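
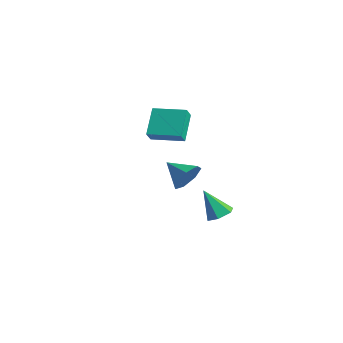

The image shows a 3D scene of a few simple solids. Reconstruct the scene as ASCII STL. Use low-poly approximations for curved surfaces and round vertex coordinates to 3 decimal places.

solid 
facet normal -0.480 0.567 0.670
outer loop
vertex -5.017 0.983 0.162
vertex -3.262 2.284 0.319
vertex -5.384 1.572 -0.599
endloop
endfacet
facet normal -0.802 -0.593 -0.072
outer loop
vertex -4.338 0.336 -2.059
vertex -5.017 0.983 0.162
vertex -5.384 1.572 -0.599
endloop
endfacet
facet normal -0.480 0.567 0.670
outer loop
vertex -5.384 1.572 -0.599
vertex -3.262 2.284 0.319
vertex -3.629 2.872 -0.442
endloop
endfacet
facet normal -0.357 0.571 -0.739
outer loop
vertex -3.629 2.872 -0.442
vertex -4.338 0.336 -2.059
vertex -5.384 1.572 -0.599
endloop
endfacet
facet normal 0.357 -0.571 0.739
outer loop
vertex -5.017 0.983 0.162
vertex -2.216 1.048 -1.141
vertex -3.262 2.284 0.319
endloop
endfacet
facet normal -0.802 -0.594 -0.072
outer loop
vertex -3.971 -0.252 -1.298
vertex -5.017 0.983 0.162
vertex -4.338 0.336 -2.059
endloop
endfacet
facet normal 0.357 -0.571 0.739
outer loop
vertex -3.971 -0.252 -1.298
vertex -2.216 1.048 -1.141
vertex -5.017 0.983 0.162
endloop
endfacet
facet normal 0.802 0.593 0.072
outer loop
vertex -3.262 2.284 0.319
vertex -2.216 1.048 -1.141
vertex -3.629 2.872 -0.442
endloop
endfacet
facet normal -0.357 0.571 -0.739
outer loop
vertex -2.583 1.637 -1.902
vertex -4.338 0.336 -2.059
vertex -3.629 2.872 -0.442
endloop
endfacet
facet normal 0.802 0.593 0.073
outer loop
vertex -3.629 2.872 -0.442
vertex -2.216 1.048 -1.141
vertex -2.583 1.637 -1.902
endloop
endfacet
facet normal 0.480 -0.567 -0.669
outer loop
vertex -2.583 1.637 -1.902
vertex -3.971 -0.252 -1.298
vertex -4.338 0.336 -2.059
endloop
endfacet
facet normal 0.480 -0.567 -0.670
outer loop
vertex -2.216 1.048 -1.141
vertex -3.971 -0.252 -1.298
vertex -2.583 1.637 -1.902
endloop
endfacet
facet normal 0.457 0.252 -0.853
outer loop
vertex 4.093 -1.052 -4.696
vertex 3.491 -0.41 -4.829
vertex 4.237 -0.234 -4.377
endloop
endfacet
facet normal 0.659 -0.371 0.654
outer loop
vertex 4.093 -1.052 -4.696
vertex 4.237 -0.234 -4.377
vertex 2.549 -0.93 -3.071
endloop
endfacet
facet normal 0.457 0.253 -0.853
outer loop
vertex 4.237 -0.234 -4.377
vertex 3.491 -0.41 -4.829
vertex 3.634 0.408 -4.51
endloop
endfacet
facet normal 0.381 0.516 0.767
outer loop
vertex 4.237 -0.234 -4.377
vertex 3.634 0.408 -4.51
vertex 2.549 -0.93 -3.071
endloop
endfacet
facet normal 0.457 0.253 -0.853
outer loop
vertex 3.634 0.408 -4.51
vertex 3.491 -0.41 -4.829
vertex 2.888 0.231 -4.962
endloop
endfacet
facet normal -0.439 0.799 0.412
outer loop
vertex 3.634 0.408 -4.51
vertex 2.888 0.231 -4.962
vertex 2.549 -0.93 -3.071
endloop
endfacet
facet normal 0.456 0.252 -0.854
outer loop
vertex 2.888 0.231 -4.962
vertex 3.491 -0.41 -4.829
vertex 2.744 -0.587 -5.28
endloop
endfacet
facet normal -0.979 0.194 -0.056
outer loop
vertex 2.888 0.231 -4.962
vertex 2.744 -0.587 -5.28
vertex 2.549 -0.93 -3.071
endloop
endfacet
facet normal 0.456 0.251 -0.854
outer loop
vertex 2.744 -0.587 -5.28
vertex 3.491 -0.41 -4.829
vertex 3.347 -1.229 -5.147
endloop
endfacet
facet normal -0.701 -0.693 -0.169
outer loop
vertex 2.744 -0.587 -5.28
vertex 3.347 -1.229 -5.147
vertex 2.549 -0.93 -3.071
endloop
endfacet
facet normal 0.456 0.251 -0.854
outer loop
vertex 3.347 -1.229 -5.147
vertex 3.491 -0.41 -4.829
vertex 4.093 -1.052 -4.696
endloop
endfacet
facet normal 0.119 -0.975 0.186
outer loop
vertex 3.347 -1.229 -5.147
vertex 4.093 -1.052 -4.696
vertex 2.549 -0.93 -3.071
endloop
endfacet
facet normal 0.875 0.234 -0.424
outer loop
vertex 4.531 -3.688 0.174
vertex 4.009 -3.172 -0.618
vertex 4.361 -2.779 0.325
endloop
endfacet
facet normal -0.048 -0.172 0.984
outer loop
vertex 4.531 -3.688 0.174
vertex 4.361 -2.779 0.325
vertex 2.531 -3.568 0.098
endloop
endfacet
facet normal 0.874 0.235 -0.424
outer loop
vertex 4.361 -2.779 0.325
vertex 4.009 -3.172 -0.618
vertex 3.925 -2.166 -0.234
endloop
endfacet
facet normal -0.318 0.506 0.802
outer loop
vertex 4.361 -2.779 0.325
vertex 3.925 -2.166 -0.234
vertex 2.531 -3.568 0.098
endloop
endfacet
facet normal 0.875 0.235 -0.424
outer loop
vertex 3.925 -2.166 -0.234
vertex 4.009 -3.172 -0.618
vertex 3.553 -2.31 -1.082
endloop
endfacet
facet normal -0.677 0.715 0.176
outer loop
vertex 3.925 -2.166 -0.234
vertex 3.553 -2.31 -1.082
vertex 2.531 -3.568 0.098
endloop
endfacet
facet normal 0.875 0.235 -0.424
outer loop
vertex 3.553 -2.31 -1.082
vertex 4.009 -3.172 -0.618
vertex 3.524 -3.103 -1.581
endloop
endfacet
facet normal -0.856 0.298 -0.424
outer loop
vertex 3.553 -2.31 -1.082
vertex 3.524 -3.103 -1.581
vertex 2.531 -3.568 0.098
endloop
endfacet
facet normal 0.875 0.235 -0.424
outer loop
vertex 3.524 -3.103 -1.581
vertex 4.009 -3.172 -0.618
vertex 3.861 -3.948 -1.354
endloop
endfacet
facet normal -0.718 -0.433 -0.545
outer loop
vertex 3.524 -3.103 -1.581
vertex 3.861 -3.948 -1.354
vertex 2.531 -3.568 0.098
endloop
endfacet
facet normal 0.875 0.235 -0.424
outer loop
vertex 3.861 -3.948 -1.354
vertex 4.009 -3.172 -0.618
vertex 4.309 -4.208 -0.573
endloop
endfacet
facet normal -0.369 -0.924 -0.096
outer loop
vertex 3.861 -3.948 -1.354
vertex 4.309 -4.208 -0.573
vertex 2.531 -3.568 0.098
endloop
endfacet
facet normal 0.875 0.235 -0.424
outer loop
vertex 4.309 -4.208 -0.573
vertex 4.009 -3.172 -0.618
vertex 4.531 -3.688 0.174
endloop
endfacet
facet normal -0.071 -0.809 0.584
outer loop
vertex 4.309 -4.208 -0.573
vertex 4.531 -3.688 0.174
vertex 2.531 -3.568 0.098
endloop
endfacet

endsolid


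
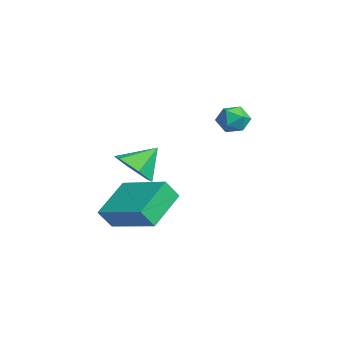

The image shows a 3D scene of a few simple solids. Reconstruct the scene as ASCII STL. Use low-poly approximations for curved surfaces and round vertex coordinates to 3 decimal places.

solid 
facet normal 0.168 -0.712 -0.682
outer loop
vertex 1.305 -2.289 1.818
vertex 0.934 -1.724 1.137
vertex 1.874 -1.689 1.332
endloop
endfacet
facet normal 0.584 0.099 0.806
outer loop
vertex 1.305 -2.289 1.818
vertex 1.874 -1.689 1.332
vertex 0.706 -0.756 2.063
endloop
endfacet
facet normal 0.168 -0.712 -0.681
outer loop
vertex 1.874 -1.689 1.332
vertex 0.934 -1.724 1.137
vertex 1.504 -1.124 0.65
endloop
endfacet
facet normal 0.686 0.698 0.206
outer loop
vertex 1.874 -1.689 1.332
vertex 1.504 -1.124 0.65
vertex 0.706 -0.756 2.063
endloop
endfacet
facet normal 0.168 -0.712 -0.681
outer loop
vertex 1.504 -1.124 0.65
vertex 0.934 -1.724 1.137
vertex 0.564 -1.159 0.455
endloop
endfacet
facet normal 0.015 0.970 -0.244
outer loop
vertex 1.504 -1.124 0.65
vertex 0.564 -1.159 0.455
vertex 0.706 -0.756 2.063
endloop
endfacet
facet normal 0.169 -0.712 -0.681
outer loop
vertex 0.564 -1.159 0.455
vertex 0.934 -1.724 1.137
vertex -0.005 -1.759 0.941
endloop
endfacet
facet normal -0.759 0.644 -0.094
outer loop
vertex 0.564 -1.159 0.455
vertex -0.005 -1.759 0.941
vertex 0.706 -0.756 2.063
endloop
endfacet
facet normal 0.169 -0.711 -0.682
outer loop
vertex -0.005 -1.759 0.941
vertex 0.934 -1.724 1.137
vertex 0.365 -2.325 1.623
endloop
endfacet
facet normal -0.862 0.046 0.505
outer loop
vertex -0.005 -1.759 0.941
vertex 0.365 -2.325 1.623
vertex 0.706 -0.756 2.063
endloop
endfacet
facet normal 0.169 -0.711 -0.682
outer loop
vertex 0.365 -2.325 1.623
vertex 0.934 -1.724 1.137
vertex 1.305 -2.289 1.818
endloop
endfacet
facet normal -0.190 -0.227 0.955
outer loop
vertex 0.365 -2.325 1.623
vertex 1.305 -2.289 1.818
vertex 0.706 -0.756 2.063
endloop
endfacet
facet normal -0.676 0.248 0.694
outer loop
vertex 0.952 2.258 3.666
vertex 1.055 1.64 3.987
vertex 1.444 2.199 4.166
endloop
endfacet
facet normal -0.347 0.829 0.439
outer loop
vertex 0.952 2.258 3.666
vertex 1.444 2.199 4.166
vertex 1.579 2.566 3.58
endloop
endfacet
facet normal -0.454 0.850 -0.265
outer loop
vertex 0.952 2.258 3.666
vertex 1.579 2.566 3.58
vertex 1.273 2.234 3.04
endloop
endfacet
facet normal -0.849 0.284 -0.446
outer loop
vertex 0.952 2.258 3.666
vertex 1.273 2.234 3.04
vertex 0.949 1.661 3.291
endloop
endfacet
facet normal -0.985 -0.088 0.147
outer loop
vertex 0.952 2.258 3.666
vertex 0.949 1.661 3.291
vertex 1.055 1.64 3.987
endloop
endfacet
facet normal 0.352 0.755 0.554
outer loop
vertex 1.579 2.566 3.58
vertex 1.444 2.199 4.166
vertex 2.071 2.139 3.849
endloop
endfacet
facet normal -0.178 -0.186 0.966
outer loop
vertex 1.444 2.199 4.166
vertex 1.055 1.64 3.987
vertex 1.747 1.566 4.1
endloop
endfacet
facet normal -0.678 -0.730 0.081
outer loop
vertex 1.055 1.64 3.987
vertex 0.949 1.661 3.291
vertex 1.441 1.234 3.56
endloop
endfacet
facet normal -0.457 -0.127 -0.880
outer loop
vertex 0.949 1.661 3.291
vertex 1.273 2.234 3.04
vertex 1.576 1.601 2.974
endloop
endfacet
facet normal 0.180 0.789 -0.587
outer loop
vertex 1.273 2.234 3.04
vertex 1.579 2.566 3.58
vertex 1.965 2.16 3.153
endloop
endfacet
facet normal 0.849 -0.284 0.446
outer loop
vertex 2.068 1.542 3.474
vertex 2.071 2.139 3.849
vertex 1.747 1.566 4.1
endloop
endfacet
facet normal 0.454 -0.850 0.265
outer loop
vertex 2.068 1.542 3.474
vertex 1.747 1.566 4.1
vertex 1.441 1.234 3.56
endloop
endfacet
facet normal 0.347 -0.829 -0.439
outer loop
vertex 2.068 1.542 3.474
vertex 1.441 1.234 3.56
vertex 1.576 1.601 2.974
endloop
endfacet
facet normal 0.676 -0.248 -0.694
outer loop
vertex 2.068 1.542 3.474
vertex 1.576 1.601 2.974
vertex 1.965 2.16 3.153
endloop
endfacet
facet normal 0.985 0.088 -0.147
outer loop
vertex 2.068 1.542 3.474
vertex 1.965 2.16 3.153
vertex 2.071 2.139 3.849
endloop
endfacet
facet normal 0.457 0.127 0.880
outer loop
vertex 1.747 1.566 4.1
vertex 2.071 2.139 3.849
vertex 1.444 2.199 4.166
endloop
endfacet
facet normal -0.180 -0.789 0.587
outer loop
vertex 1.441 1.234 3.56
vertex 1.747 1.566 4.1
vertex 1.055 1.64 3.987
endloop
endfacet
facet normal -0.352 -0.755 -0.554
outer loop
vertex 1.576 1.601 2.974
vertex 1.441 1.234 3.56
vertex 0.949 1.661 3.291
endloop
endfacet
facet normal 0.178 0.186 -0.966
outer loop
vertex 1.965 2.16 3.153
vertex 1.576 1.601 2.974
vertex 1.273 2.234 3.04
endloop
endfacet
facet normal 0.678 0.730 -0.081
outer loop
vertex 2.071 2.139 3.849
vertex 1.965 2.16 3.153
vertex 1.579 2.566 3.58
endloop
endfacet
facet normal -0.616 0.603 0.508
outer loop
vertex 2.237 -2.343 0.944
vertex 3.9 -1.121 1.511
vertex 2.115 -1.819 0.174
endloop
endfacet
facet normal -0.777 -0.571 -0.265
outer loop
vertex 3.26 -2.939 -0.771
vertex 2.237 -2.343 0.944
vertex 2.115 -1.819 0.174
endloop
endfacet
facet normal -0.616 0.602 0.508
outer loop
vertex 2.115 -1.819 0.174
vertex 3.9 -1.121 1.511
vertex 3.777 -0.597 0.741
endloop
endfacet
facet normal -0.131 0.558 -0.820
outer loop
vertex 3.777 -0.597 0.741
vertex 3.26 -2.939 -0.771
vertex 2.115 -1.819 0.174
endloop
endfacet
facet normal 0.131 -0.558 0.820
outer loop
vertex 2.237 -2.343 0.944
vertex 5.045 -2.241 0.566
vertex 3.9 -1.121 1.511
endloop
endfacet
facet normal -0.777 -0.571 -0.265
outer loop
vertex 3.383 -3.463 -0.001
vertex 2.237 -2.343 0.944
vertex 3.26 -2.939 -0.771
endloop
endfacet
facet normal 0.131 -0.558 0.820
outer loop
vertex 3.383 -3.463 -0.001
vertex 5.045 -2.241 0.566
vertex 2.237 -2.343 0.944
endloop
endfacet
facet normal 0.777 0.571 0.265
outer loop
vertex 3.9 -1.121 1.511
vertex 5.045 -2.241 0.566
vertex 3.777 -0.597 0.741
endloop
endfacet
facet normal -0.131 0.558 -0.820
outer loop
vertex 4.923 -1.717 -0.204
vertex 3.26 -2.939 -0.771
vertex 3.777 -0.597 0.741
endloop
endfacet
facet normal 0.777 0.571 0.265
outer loop
vertex 3.777 -0.597 0.741
vertex 5.045 -2.241 0.566
vertex 4.923 -1.717 -0.204
endloop
endfacet
facet normal 0.616 -0.602 -0.508
outer loop
vertex 4.923 -1.717 -0.204
vertex 3.383 -3.463 -0.001
vertex 3.26 -2.939 -0.771
endloop
endfacet
facet normal 0.616 -0.602 -0.508
outer loop
vertex 5.045 -2.241 0.566
vertex 3.383 -3.463 -0.001
vertex 4.923 -1.717 -0.204
endloop
endfacet

endsolid


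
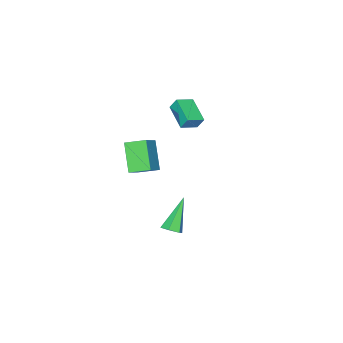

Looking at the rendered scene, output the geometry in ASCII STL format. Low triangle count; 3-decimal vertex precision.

solid 
facet normal -0.515 0.805 0.293
outer loop
vertex -0.76 -2.059 0.869
vertex 0.396 -1.646 1.766
vertex -0.005 -1.052 -0.568
endloop
endfacet
facet normal -0.760 -0.272 -0.590
outer loop
vertex 0.624 -2.034 -0.926
vertex -0.76 -2.059 0.869
vertex -0.005 -1.052 -0.568
endloop
endfacet
facet normal -0.516 0.805 0.293
outer loop
vertex -0.005 -1.052 -0.568
vertex 0.396 -1.646 1.766
vertex 1.15 -0.639 0.329
endloop
endfacet
facet normal 0.395 0.527 -0.752
outer loop
vertex 1.15 -0.639 0.329
vertex 0.624 -2.034 -0.926
vertex -0.005 -1.052 -0.568
endloop
endfacet
facet normal -0.395 -0.527 0.752
outer loop
vertex -0.76 -2.059 0.869
vertex 1.025 -2.628 1.408
vertex 0.396 -1.646 1.766
endloop
endfacet
facet normal -0.760 -0.273 -0.590
outer loop
vertex -0.13 -3.041 0.511
vertex -0.76 -2.059 0.869
vertex 0.624 -2.034 -0.926
endloop
endfacet
facet normal -0.395 -0.528 0.752
outer loop
vertex -0.13 -3.041 0.511
vertex 1.025 -2.628 1.408
vertex -0.76 -2.059 0.869
endloop
endfacet
facet normal 0.760 0.272 0.590
outer loop
vertex 0.396 -1.646 1.766
vertex 1.025 -2.628 1.408
vertex 1.15 -0.639 0.329
endloop
endfacet
facet normal 0.395 0.528 -0.752
outer loop
vertex 1.78 -1.621 -0.029
vertex 0.624 -2.034 -0.926
vertex 1.15 -0.639 0.329
endloop
endfacet
facet normal 0.760 0.272 0.590
outer loop
vertex 1.15 -0.639 0.329
vertex 1.025 -2.628 1.408
vertex 1.78 -1.621 -0.029
endloop
endfacet
facet normal 0.515 -0.805 -0.294
outer loop
vertex 1.78 -1.621 -0.029
vertex -0.13 -3.041 0.511
vertex 0.624 -2.034 -0.926
endloop
endfacet
facet normal 0.516 -0.805 -0.293
outer loop
vertex 1.025 -2.628 1.408
vertex -0.13 -3.041 0.511
vertex 1.78 -1.621 -0.029
endloop
endfacet
facet normal 0.641 0.171 -0.749
outer loop
vertex 4.988 3.565 0.484
vertex 4.617 3.947 0.254
vertex 5.016 4.124 0.636
endloop
endfacet
facet normal 0.591 -0.239 0.770
outer loop
vertex 4.988 3.565 0.484
vertex 5.016 4.124 0.636
vertex 3.303 3.593 1.786
endloop
endfacet
facet normal 0.641 0.171 -0.749
outer loop
vertex 5.016 4.124 0.636
vertex 4.617 3.947 0.254
vertex 4.645 4.506 0.406
endloop
endfacet
facet normal 0.259 0.670 0.695
outer loop
vertex 5.016 4.124 0.636
vertex 4.645 4.506 0.406
vertex 3.303 3.593 1.786
endloop
endfacet
facet normal 0.641 0.171 -0.749
outer loop
vertex 4.645 4.506 0.406
vertex 4.617 3.947 0.254
vertex 4.246 4.329 0.024
endloop
endfacet
facet normal -0.484 0.869 0.104
outer loop
vertex 4.645 4.506 0.406
vertex 4.246 4.329 0.024
vertex 3.303 3.593 1.786
endloop
endfacet
facet normal 0.642 0.173 -0.747
outer loop
vertex 4.246 4.329 0.024
vertex 4.617 3.947 0.254
vertex 4.219 3.77 -0.129
endloop
endfacet
facet normal -0.897 0.157 -0.414
outer loop
vertex 4.246 4.329 0.024
vertex 4.219 3.77 -0.129
vertex 3.303 3.593 1.786
endloop
endfacet
facet normal 0.642 0.173 -0.747
outer loop
vertex 4.219 3.77 -0.129
vertex 4.617 3.947 0.254
vertex 4.59 3.388 0.101
endloop
endfacet
facet normal -0.564 -0.753 -0.339
outer loop
vertex 4.219 3.77 -0.129
vertex 4.59 3.388 0.101
vertex 3.303 3.593 1.786
endloop
endfacet
facet normal 0.642 0.173 -0.747
outer loop
vertex 4.59 3.388 0.101
vertex 4.617 3.947 0.254
vertex 4.988 3.565 0.484
endloop
endfacet
facet normal 0.180 -0.951 0.253
outer loop
vertex 4.59 3.388 0.101
vertex 4.988 3.565 0.484
vertex 3.303 3.593 1.786
endloop
endfacet
facet normal -0.901 0.291 -0.321
outer loop
vertex -3.624 -1.937 2.664
vertex -2.96 -0.554 2.056
vertex -3.493 -2.311 1.958
endloop
endfacet
facet normal -0.402 -0.838 0.369
outer loop
vertex -2.52 -2.626 2.304
vertex -3.624 -1.937 2.664
vertex -3.493 -2.311 1.958
endloop
endfacet
facet normal -0.901 0.291 -0.321
outer loop
vertex -3.493 -2.311 1.958
vertex -2.96 -0.554 2.056
vertex -2.829 -0.928 1.349
endloop
endfacet
facet normal 0.161 -0.461 -0.872
outer loop
vertex -2.829 -0.928 1.349
vertex -2.52 -2.626 2.304
vertex -3.493 -2.311 1.958
endloop
endfacet
facet normal -0.161 0.461 0.873
outer loop
vertex -3.624 -1.937 2.664
vertex -1.987 -0.869 2.402
vertex -2.96 -0.554 2.056
endloop
endfacet
facet normal -0.403 -0.838 0.369
outer loop
vertex -2.651 -2.252 3.011
vertex -3.624 -1.937 2.664
vertex -2.52 -2.626 2.304
endloop
endfacet
facet normal -0.162 0.462 0.872
outer loop
vertex -2.651 -2.252 3.011
vertex -1.987 -0.869 2.402
vertex -3.624 -1.937 2.664
endloop
endfacet
facet normal 0.402 0.838 -0.369
outer loop
vertex -2.96 -0.554 2.056
vertex -1.987 -0.869 2.402
vertex -2.829 -0.928 1.349
endloop
endfacet
facet normal 0.162 -0.461 -0.872
outer loop
vertex -1.856 -1.243 1.696
vertex -2.52 -2.626 2.304
vertex -2.829 -0.928 1.349
endloop
endfacet
facet normal 0.403 0.838 -0.369
outer loop
vertex -2.829 -0.928 1.349
vertex -1.987 -0.869 2.402
vertex -1.856 -1.243 1.696
endloop
endfacet
facet normal 0.901 -0.291 0.321
outer loop
vertex -1.856 -1.243 1.696
vertex -2.651 -2.252 3.011
vertex -2.52 -2.626 2.304
endloop
endfacet
facet normal 0.901 -0.291 0.321
outer loop
vertex -1.987 -0.869 2.402
vertex -2.651 -2.252 3.011
vertex -1.856 -1.243 1.696
endloop
endfacet

endsolid


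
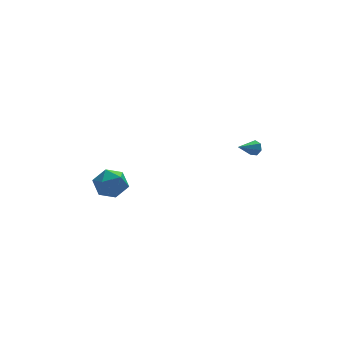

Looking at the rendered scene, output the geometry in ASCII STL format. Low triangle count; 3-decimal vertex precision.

solid 
facet normal -0.717 0.054 0.695
outer loop
vertex -4.368 0.393 -2.401
vertex -4.069 -0.563 -2.018
vertex -3.625 0.332 -1.63
endloop
endfacet
facet normal -0.482 0.705 0.520
outer loop
vertex -4.368 0.393 -2.401
vertex -3.625 0.332 -1.63
vertex -3.499 1.019 -2.444
endloop
endfacet
facet normal -0.581 0.794 -0.181
outer loop
vertex -4.368 0.393 -2.401
vertex -3.499 1.019 -2.444
vertex -3.865 0.548 -3.335
endloop
endfacet
facet normal -0.876 0.198 -0.439
outer loop
vertex -4.368 0.393 -2.401
vertex -3.865 0.548 -3.335
vertex -4.218 -0.43 -3.072
endloop
endfacet
facet normal -0.960 -0.259 0.103
outer loop
vertex -4.368 0.393 -2.401
vertex -4.218 -0.43 -3.072
vertex -4.069 -0.563 -2.018
endloop
endfacet
facet normal 0.219 0.729 0.649
outer loop
vertex -3.499 1.019 -2.444
vertex -3.625 0.332 -1.63
vertex -2.662 0.45 -2.088
endloop
endfacet
facet normal -0.160 -0.325 0.932
outer loop
vertex -3.625 0.332 -1.63
vertex -4.069 -0.563 -2.018
vertex -3.015 -0.528 -1.825
endloop
endfacet
facet normal -0.554 -0.832 -0.027
outer loop
vertex -4.069 -0.563 -2.018
vertex -4.218 -0.43 -3.072
vertex -3.381 -0.999 -2.716
endloop
endfacet
facet normal -0.418 -0.092 -0.904
outer loop
vertex -4.218 -0.43 -3.072
vertex -3.865 0.548 -3.335
vertex -3.255 -0.312 -3.53
endloop
endfacet
facet normal 0.060 0.872 -0.486
outer loop
vertex -3.865 0.548 -3.335
vertex -3.499 1.019 -2.444
vertex -2.811 0.583 -3.142
endloop
endfacet
facet normal 0.876 -0.198 0.439
outer loop
vertex -2.512 -0.373 -2.759
vertex -2.662 0.45 -2.088
vertex -3.015 -0.528 -1.825
endloop
endfacet
facet normal 0.581 -0.794 0.181
outer loop
vertex -2.512 -0.373 -2.759
vertex -3.015 -0.528 -1.825
vertex -3.381 -0.999 -2.716
endloop
endfacet
facet normal 0.482 -0.705 -0.520
outer loop
vertex -2.512 -0.373 -2.759
vertex -3.381 -0.999 -2.716
vertex -3.255 -0.312 -3.53
endloop
endfacet
facet normal 0.717 -0.054 -0.695
outer loop
vertex -2.512 -0.373 -2.759
vertex -3.255 -0.312 -3.53
vertex -2.811 0.583 -3.142
endloop
endfacet
facet normal 0.960 0.259 -0.103
outer loop
vertex -2.512 -0.373 -2.759
vertex -2.811 0.583 -3.142
vertex -2.662 0.45 -2.088
endloop
endfacet
facet normal 0.418 0.092 0.904
outer loop
vertex -3.015 -0.528 -1.825
vertex -2.662 0.45 -2.088
vertex -3.625 0.332 -1.63
endloop
endfacet
facet normal -0.060 -0.872 0.486
outer loop
vertex -3.381 -0.999 -2.716
vertex -3.015 -0.528 -1.825
vertex -4.069 -0.563 -2.018
endloop
endfacet
facet normal -0.219 -0.729 -0.649
outer loop
vertex -3.255 -0.312 -3.53
vertex -3.381 -0.999 -2.716
vertex -4.218 -0.43 -3.072
endloop
endfacet
facet normal 0.160 0.325 -0.932
outer loop
vertex -2.811 0.583 -3.142
vertex -3.255 -0.312 -3.53
vertex -3.865 0.548 -3.335
endloop
endfacet
facet normal 0.554 0.832 0.027
outer loop
vertex -2.662 0.45 -2.088
vertex -2.811 0.583 -3.142
vertex -3.499 1.019 -2.444
endloop
endfacet
facet normal 0.819 0.393 -0.419
outer loop
vertex 4.784 -0.903 -0.265
vertex 4.491 -0.72 -0.666
vertex 4.61 -0.481 -0.209
endloop
endfacet
facet normal 0.138 -0.074 0.988
outer loop
vertex 4.784 -0.903 -0.265
vertex 4.61 -0.481 -0.209
vertex 3.369 -1.26 -0.094
endloop
endfacet
facet normal 0.818 0.394 -0.419
outer loop
vertex 4.61 -0.481 -0.209
vertex 4.491 -0.72 -0.666
vertex 4.346 -0.239 -0.497
endloop
endfacet
facet normal -0.295 0.581 0.758
outer loop
vertex 4.61 -0.481 -0.209
vertex 4.346 -0.239 -0.497
vertex 3.369 -1.26 -0.094
endloop
endfacet
facet normal 0.818 0.394 -0.419
outer loop
vertex 4.346 -0.239 -0.497
vertex 4.491 -0.72 -0.666
vertex 4.191 -0.359 -0.913
endloop
endfacet
facet normal -0.709 0.703 0.061
outer loop
vertex 4.346 -0.239 -0.497
vertex 4.191 -0.359 -0.913
vertex 3.369 -1.26 -0.094
endloop
endfacet
facet normal 0.819 0.394 -0.418
outer loop
vertex 4.191 -0.359 -0.913
vertex 4.491 -0.72 -0.666
vertex 4.262 -0.751 -1.144
endloop
endfacet
facet normal -0.792 0.197 -0.578
outer loop
vertex 4.191 -0.359 -0.913
vertex 4.262 -0.751 -1.144
vertex 3.369 -1.26 -0.094
endloop
endfacet
facet normal 0.819 0.393 -0.418
outer loop
vertex 4.262 -0.751 -1.144
vertex 4.491 -0.72 -0.666
vertex 4.505 -1.12 -1.015
endloop
endfacet
facet normal -0.482 -0.554 -0.679
outer loop
vertex 4.262 -0.751 -1.144
vertex 4.505 -1.12 -1.015
vertex 3.369 -1.26 -0.094
endloop
endfacet
facet normal 0.819 0.394 -0.418
outer loop
vertex 4.505 -1.12 -1.015
vertex 4.491 -0.72 -0.666
vertex 4.737 -1.187 -0.624
endloop
endfacet
facet normal -0.010 -0.987 -0.163
outer loop
vertex 4.505 -1.12 -1.015
vertex 4.737 -1.187 -0.624
vertex 3.369 -1.26 -0.094
endloop
endfacet
facet normal 0.819 0.394 -0.418
outer loop
vertex 4.737 -1.187 -0.624
vertex 4.491 -0.72 -0.666
vertex 4.784 -0.903 -0.265
endloop
endfacet
facet normal 0.265 -0.773 0.577
outer loop
vertex 4.737 -1.187 -0.624
vertex 4.784 -0.903 -0.265
vertex 3.369 -1.26 -0.094
endloop
endfacet

endsolid


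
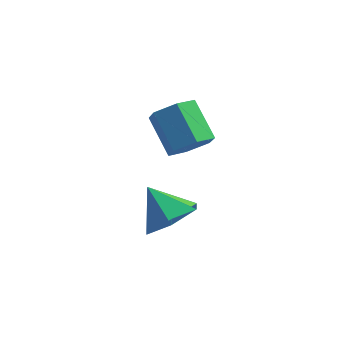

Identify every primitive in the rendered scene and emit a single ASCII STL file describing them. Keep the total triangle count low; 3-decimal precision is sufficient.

solid 
facet normal 0.586 -0.505 -0.634
outer loop
vertex -0.65 -2.425 3.975
vertex -0.939 -2.031 3.394
vertex -0.324 -1.774 3.758
endloop
endfacet
facet normal 0.688 -0.105 0.718
outer loop
vertex -0.65 -2.425 3.975
vertex -0.324 -1.774 3.758
vertex -1.511 -1.684 4.908
endloop
endfacet
facet normal 0.688 -0.105 0.718
outer loop
vertex -1.511 -1.684 4.908
vertex -0.324 -1.774 3.758
vertex -1.185 -1.033 4.691
endloop
endfacet
facet normal -0.586 0.505 0.634
outer loop
vertex -1.511 -1.684 4.908
vertex -1.185 -1.033 4.691
vertex -1.801 -1.289 4.326
endloop
endfacet
facet normal 0.586 -0.504 -0.634
outer loop
vertex -0.324 -1.774 3.758
vertex -0.939 -2.031 3.394
vertex -0.613 -1.379 3.177
endloop
endfacet
facet normal 0.716 0.689 0.113
outer loop
vertex -0.324 -1.774 3.758
vertex -0.613 -1.379 3.177
vertex -1.185 -1.033 4.691
endloop
endfacet
facet normal 0.715 0.690 0.112
outer loop
vertex -1.185 -1.033 4.691
vertex -0.613 -1.379 3.177
vertex -1.475 -0.638 4.109
endloop
endfacet
facet normal -0.586 0.505 0.634
outer loop
vertex -1.185 -1.033 4.691
vertex -1.475 -0.638 4.109
vertex -1.801 -1.289 4.326
endloop
endfacet
facet normal 0.586 -0.504 -0.634
outer loop
vertex -0.613 -1.379 3.177
vertex -0.939 -2.031 3.394
vertex -1.229 -1.636 2.812
endloop
endfacet
facet normal 0.028 0.795 -0.606
outer loop
vertex -0.613 -1.379 3.177
vertex -1.229 -1.636 2.812
vertex -1.475 -0.638 4.109
endloop
endfacet
facet normal 0.027 0.795 -0.606
outer loop
vertex -1.475 -0.638 4.109
vertex -1.229 -1.636 2.812
vertex -2.09 -0.895 3.745
endloop
endfacet
facet normal -0.586 0.505 0.634
outer loop
vertex -1.475 -0.638 4.109
vertex -2.09 -0.895 3.745
vertex -1.801 -1.289 4.326
endloop
endfacet
facet normal 0.586 -0.505 -0.634
outer loop
vertex -1.229 -1.636 2.812
vertex -0.939 -2.031 3.394
vertex -1.555 -2.287 3.029
endloop
endfacet
facet normal -0.688 0.105 -0.718
outer loop
vertex -1.229 -1.636 2.812
vertex -1.555 -2.287 3.029
vertex -2.09 -0.895 3.745
endloop
endfacet
facet normal -0.688 0.105 -0.718
outer loop
vertex -2.09 -0.895 3.745
vertex -1.555 -2.287 3.029
vertex -2.416 -1.546 3.962
endloop
endfacet
facet normal -0.586 0.505 0.634
outer loop
vertex -2.09 -0.895 3.745
vertex -2.416 -1.546 3.962
vertex -1.801 -1.289 4.326
endloop
endfacet
facet normal 0.586 -0.505 -0.634
outer loop
vertex -1.555 -2.287 3.029
vertex -0.939 -2.031 3.394
vertex -1.265 -2.682 3.611
endloop
endfacet
facet normal -0.715 -0.690 -0.112
outer loop
vertex -1.555 -2.287 3.029
vertex -1.265 -2.682 3.611
vertex -2.416 -1.546 3.962
endloop
endfacet
facet normal -0.715 -0.690 -0.113
outer loop
vertex -2.416 -1.546 3.962
vertex -1.265 -2.682 3.611
vertex -2.127 -1.941 4.543
endloop
endfacet
facet normal -0.586 0.504 0.634
outer loop
vertex -2.416 -1.546 3.962
vertex -2.127 -1.941 4.543
vertex -1.801 -1.289 4.326
endloop
endfacet
facet normal 0.586 -0.505 -0.634
outer loop
vertex -1.265 -2.682 3.611
vertex -0.939 -2.031 3.394
vertex -0.65 -2.425 3.975
endloop
endfacet
facet normal -0.027 -0.795 0.607
outer loop
vertex -1.265 -2.682 3.611
vertex -0.65 -2.425 3.975
vertex -2.127 -1.941 4.543
endloop
endfacet
facet normal -0.027 -0.795 0.606
outer loop
vertex -2.127 -1.941 4.543
vertex -0.65 -2.425 3.975
vertex -1.511 -1.684 4.908
endloop
endfacet
facet normal -0.586 0.504 0.634
outer loop
vertex -2.127 -1.941 4.543
vertex -1.511 -1.684 4.908
vertex -1.801 -1.289 4.326
endloop
endfacet
facet normal 0.632 -0.208 -0.747
outer loop
vertex -0.517 -2.824 1.32
vertex -1.267 -2.839 0.69
vertex -0.788 -2.001 0.862
endloop
endfacet
facet normal 0.273 0.535 0.799
outer loop
vertex -0.517 -2.824 1.32
vertex -0.788 -2.001 0.862
vertex -2.113 -2.561 1.69
endloop
endfacet
facet normal 0.632 -0.208 -0.746
outer loop
vertex -0.788 -2.001 0.862
vertex -1.267 -2.839 0.69
vertex -1.538 -2.016 0.231
endloop
endfacet
facet normal -0.235 0.937 0.257
outer loop
vertex -0.788 -2.001 0.862
vertex -1.538 -2.016 0.231
vertex -2.113 -2.561 1.69
endloop
endfacet
facet normal 0.632 -0.208 -0.746
outer loop
vertex -1.538 -2.016 0.231
vertex -1.267 -2.839 0.69
vertex -2.017 -2.854 0.059
endloop
endfacet
facet normal -0.847 0.513 -0.142
outer loop
vertex -1.538 -2.016 0.231
vertex -2.017 -2.854 0.059
vertex -2.113 -2.561 1.69
endloop
endfacet
facet normal 0.632 -0.207 -0.747
outer loop
vertex -2.017 -2.854 0.059
vertex -1.267 -2.839 0.69
vertex -1.745 -3.677 0.517
endloop
endfacet
facet normal -0.950 -0.314 0.000
outer loop
vertex -2.017 -2.854 0.059
vertex -1.745 -3.677 0.517
vertex -2.113 -2.561 1.69
endloop
endfacet
facet normal 0.632 -0.207 -0.747
outer loop
vertex -1.745 -3.677 0.517
vertex -1.267 -2.839 0.69
vertex -0.995 -3.662 1.148
endloop
endfacet
facet normal -0.442 -0.715 0.542
outer loop
vertex -1.745 -3.677 0.517
vertex -0.995 -3.662 1.148
vertex -2.113 -2.561 1.69
endloop
endfacet
facet normal 0.632 -0.207 -0.747
outer loop
vertex -0.995 -3.662 1.148
vertex -1.267 -2.839 0.69
vertex -0.517 -2.824 1.32
endloop
endfacet
facet normal 0.170 -0.290 0.942
outer loop
vertex -0.995 -3.662 1.148
vertex -0.517 -2.824 1.32
vertex -2.113 -2.561 1.69
endloop
endfacet

endsolid


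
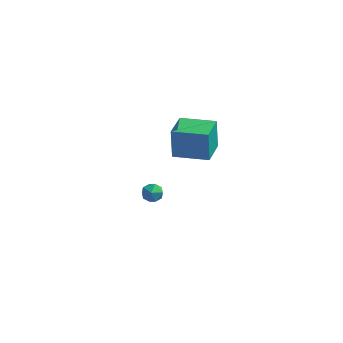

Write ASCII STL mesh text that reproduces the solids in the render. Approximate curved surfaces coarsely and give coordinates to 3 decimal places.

solid 
facet normal -0.995 -0.004 -0.101
outer loop
vertex -0.878 1.342 4.6
vertex -0.845 3.098 4.204
vertex -0.694 0.934 2.805
endloop
endfacet
facet normal -0.019 -0.975 0.220
outer loop
vertex 1.385 0.942 3.016
vertex -0.878 1.342 4.6
vertex -0.694 0.934 2.805
endloop
endfacet
facet normal -0.995 -0.004 -0.101
outer loop
vertex -0.694 0.934 2.805
vertex -0.845 3.098 4.204
vertex -0.661 2.689 2.409
endloop
endfacet
facet normal 0.099 -0.221 -0.970
outer loop
vertex -0.661 2.689 2.409
vertex 1.385 0.942 3.016
vertex -0.694 0.934 2.805
endloop
endfacet
facet normal -0.099 0.221 0.970
outer loop
vertex -0.878 1.342 4.6
vertex 1.234 3.106 4.415
vertex -0.845 3.098 4.204
endloop
endfacet
facet normal -0.018 -0.975 0.220
outer loop
vertex 1.201 1.351 4.811
vertex -0.878 1.342 4.6
vertex 1.385 0.942 3.016
endloop
endfacet
facet normal -0.099 0.221 0.970
outer loop
vertex 1.201 1.351 4.811
vertex 1.234 3.106 4.415
vertex -0.878 1.342 4.6
endloop
endfacet
facet normal 0.019 0.975 -0.220
outer loop
vertex -0.845 3.098 4.204
vertex 1.234 3.106 4.415
vertex -0.661 2.689 2.409
endloop
endfacet
facet normal 0.099 -0.221 -0.970
outer loop
vertex 1.418 2.698 2.62
vertex 1.385 0.942 3.016
vertex -0.661 2.689 2.409
endloop
endfacet
facet normal 0.018 0.975 -0.220
outer loop
vertex -0.661 2.689 2.409
vertex 1.234 3.106 4.415
vertex 1.418 2.698 2.62
endloop
endfacet
facet normal 0.995 0.004 0.101
outer loop
vertex 1.418 2.698 2.62
vertex 1.201 1.351 4.811
vertex 1.385 0.942 3.016
endloop
endfacet
facet normal 0.995 0.004 0.101
outer loop
vertex 1.234 3.106 4.415
vertex 1.201 1.351 4.811
vertex 1.418 2.698 2.62
endloop
endfacet
facet normal -0.015 0.988 -0.152
outer loop
vertex -2.712 4.255 -4.37
vertex -2.981 4.355 -3.692
vertex -2.253 4.349 -3.802
endloop
endfacet
facet normal 0.510 0.682 -0.525
outer loop
vertex -2.712 4.255 -4.37
vertex -2.253 4.349 -3.802
vertex -2.104 3.843 -4.315
endloop
endfacet
facet normal 0.218 0.193 -0.957
outer loop
vertex -2.712 4.255 -4.37
vertex -2.104 3.843 -4.315
vertex -2.74 3.535 -4.522
endloop
endfacet
facet normal -0.488 0.198 -0.850
outer loop
vertex -2.712 4.255 -4.37
vertex -2.74 3.535 -4.522
vertex -3.282 3.852 -4.137
endloop
endfacet
facet normal -0.632 0.690 -0.353
outer loop
vertex -2.712 4.255 -4.37
vertex -3.282 3.852 -4.137
vertex -2.981 4.355 -3.692
endloop
endfacet
facet normal 0.937 0.342 -0.065
outer loop
vertex -2.104 3.843 -4.315
vertex -2.253 4.349 -3.802
vertex -1.998 3.688 -3.603
endloop
endfacet
facet normal 0.088 0.839 0.537
outer loop
vertex -2.253 4.349 -3.802
vertex -2.981 4.355 -3.692
vertex -2.54 4.005 -3.218
endloop
endfacet
facet normal -0.910 0.356 0.213
outer loop
vertex -2.981 4.355 -3.692
vertex -3.282 3.852 -4.137
vertex -3.176 3.697 -3.425
endloop
endfacet
facet normal -0.677 -0.439 -0.591
outer loop
vertex -3.282 3.852 -4.137
vertex -2.74 3.535 -4.522
vertex -3.027 3.191 -3.938
endloop
endfacet
facet normal 0.465 -0.448 -0.764
outer loop
vertex -2.74 3.535 -4.522
vertex -2.104 3.843 -4.315
vertex -2.299 3.185 -4.048
endloop
endfacet
facet normal 0.488 -0.198 0.850
outer loop
vertex -2.568 3.285 -3.37
vertex -1.998 3.688 -3.603
vertex -2.54 4.005 -3.218
endloop
endfacet
facet normal -0.218 -0.193 0.957
outer loop
vertex -2.568 3.285 -3.37
vertex -2.54 4.005 -3.218
vertex -3.176 3.697 -3.425
endloop
endfacet
facet normal -0.510 -0.682 0.525
outer loop
vertex -2.568 3.285 -3.37
vertex -3.176 3.697 -3.425
vertex -3.027 3.191 -3.938
endloop
endfacet
facet normal 0.015 -0.988 0.152
outer loop
vertex -2.568 3.285 -3.37
vertex -3.027 3.191 -3.938
vertex -2.299 3.185 -4.048
endloop
endfacet
facet normal 0.632 -0.690 0.353
outer loop
vertex -2.568 3.285 -3.37
vertex -2.299 3.185 -4.048
vertex -1.998 3.688 -3.603
endloop
endfacet
facet normal 0.677 0.439 0.591
outer loop
vertex -2.54 4.005 -3.218
vertex -1.998 3.688 -3.603
vertex -2.253 4.349 -3.802
endloop
endfacet
facet normal -0.465 0.448 0.764
outer loop
vertex -3.176 3.697 -3.425
vertex -2.54 4.005 -3.218
vertex -2.981 4.355 -3.692
endloop
endfacet
facet normal -0.937 -0.342 0.065
outer loop
vertex -3.027 3.191 -3.938
vertex -3.176 3.697 -3.425
vertex -3.282 3.852 -4.137
endloop
endfacet
facet normal -0.088 -0.839 -0.537
outer loop
vertex -2.299 3.185 -4.048
vertex -3.027 3.191 -3.938
vertex -2.74 3.535 -4.522
endloop
endfacet
facet normal 0.910 -0.356 -0.213
outer loop
vertex -1.998 3.688 -3.603
vertex -2.299 3.185 -4.048
vertex -2.104 3.843 -4.315
endloop
endfacet

endsolid


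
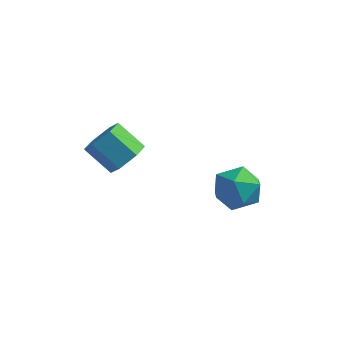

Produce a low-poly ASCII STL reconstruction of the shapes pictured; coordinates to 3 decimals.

solid 
facet normal 0.771 -0.139 -0.621
outer loop
vertex -1.166 -3.508 2.027
vertex -1.63 -4.017 1.565
vertex -1.616 -3.204 1.4
endloop
endfacet
facet normal 0.333 0.920 0.207
outer loop
vertex -1.166 -3.508 2.027
vertex -1.616 -3.204 1.4
vertex -2.245 -3.314 2.898
endloop
endfacet
facet normal 0.333 0.920 0.208
outer loop
vertex -2.245 -3.314 2.898
vertex -1.616 -3.204 1.4
vertex -2.696 -3.009 2.271
endloop
endfacet
facet normal -0.771 0.139 0.622
outer loop
vertex -2.245 -3.314 2.898
vertex -2.696 -3.009 2.271
vertex -2.71 -3.823 2.435
endloop
endfacet
facet normal 0.771 -0.139 -0.622
outer loop
vertex -1.616 -3.204 1.4
vertex -1.63 -4.017 1.565
vertex -2.081 -3.713 0.938
endloop
endfacet
facet normal -0.304 0.777 -0.551
outer loop
vertex -1.616 -3.204 1.4
vertex -2.081 -3.713 0.938
vertex -2.696 -3.009 2.271
endloop
endfacet
facet normal -0.303 0.778 -0.551
outer loop
vertex -2.696 -3.009 2.271
vertex -2.081 -3.713 0.938
vertex -3.16 -3.518 1.808
endloop
endfacet
facet normal -0.771 0.138 0.621
outer loop
vertex -2.696 -3.009 2.271
vertex -3.16 -3.518 1.808
vertex -2.71 -3.823 2.435
endloop
endfacet
facet normal 0.771 -0.139 -0.622
outer loop
vertex -2.081 -3.713 0.938
vertex -1.63 -4.017 1.565
vertex -2.095 -4.526 1.102
endloop
endfacet
facet normal -0.637 -0.142 -0.758
outer loop
vertex -2.081 -3.713 0.938
vertex -2.095 -4.526 1.102
vertex -3.16 -3.518 1.808
endloop
endfacet
facet normal -0.637 -0.143 -0.757
outer loop
vertex -3.16 -3.518 1.808
vertex -2.095 -4.526 1.102
vertex -3.174 -4.332 1.973
endloop
endfacet
facet normal -0.771 0.139 0.621
outer loop
vertex -3.16 -3.518 1.808
vertex -3.174 -4.332 1.973
vertex -2.71 -3.823 2.435
endloop
endfacet
facet normal 0.771 -0.139 -0.622
outer loop
vertex -2.095 -4.526 1.102
vertex -1.63 -4.017 1.565
vertex -1.644 -4.831 1.729
endloop
endfacet
facet normal -0.333 -0.920 -0.208
outer loop
vertex -2.095 -4.526 1.102
vertex -1.644 -4.831 1.729
vertex -3.174 -4.332 1.973
endloop
endfacet
facet normal -0.333 -0.920 -0.207
outer loop
vertex -3.174 -4.332 1.973
vertex -1.644 -4.831 1.729
vertex -2.724 -4.636 2.6
endloop
endfacet
facet normal -0.771 0.139 0.621
outer loop
vertex -3.174 -4.332 1.973
vertex -2.724 -4.636 2.6
vertex -2.71 -3.823 2.435
endloop
endfacet
facet normal 0.771 -0.138 -0.621
outer loop
vertex -1.644 -4.831 1.729
vertex -1.63 -4.017 1.565
vertex -1.18 -4.322 2.192
endloop
endfacet
facet normal 0.304 -0.778 0.551
outer loop
vertex -1.644 -4.831 1.729
vertex -1.18 -4.322 2.192
vertex -2.724 -4.636 2.6
endloop
endfacet
facet normal 0.304 -0.777 0.551
outer loop
vertex -2.724 -4.636 2.6
vertex -1.18 -4.322 2.192
vertex -2.259 -4.127 3.062
endloop
endfacet
facet normal -0.771 0.139 0.622
outer loop
vertex -2.724 -4.636 2.6
vertex -2.259 -4.127 3.062
vertex -2.71 -3.823 2.435
endloop
endfacet
facet normal 0.771 -0.139 -0.621
outer loop
vertex -1.18 -4.322 2.192
vertex -1.63 -4.017 1.565
vertex -1.166 -3.508 2.027
endloop
endfacet
facet normal 0.637 0.143 0.758
outer loop
vertex -1.18 -4.322 2.192
vertex -1.166 -3.508 2.027
vertex -2.259 -4.127 3.062
endloop
endfacet
facet normal 0.637 0.142 0.758
outer loop
vertex -2.259 -4.127 3.062
vertex -1.166 -3.508 2.027
vertex -2.245 -3.314 2.898
endloop
endfacet
facet normal -0.771 0.139 0.622
outer loop
vertex -2.259 -4.127 3.062
vertex -2.245 -3.314 2.898
vertex -2.71 -3.823 2.435
endloop
endfacet
facet normal 0.386 -0.000 0.923
outer loop
vertex 1.481 0.019 -1.35
vertex 1.454 -1.063 -1.339
vertex 2.332 -0.547 -1.706
endloop
endfacet
facet normal 0.609 0.568 0.553
outer loop
vertex 1.481 0.019 -1.35
vertex 2.332 -0.547 -1.706
vertex 2.003 0.332 -2.246
endloop
endfacet
facet normal 0.034 0.937 0.347
outer loop
vertex 1.481 0.019 -1.35
vertex 2.003 0.332 -2.246
vertex 0.921 0.359 -2.212
endloop
endfacet
facet normal -0.544 0.597 0.589
outer loop
vertex 1.481 0.019 -1.35
vertex 0.921 0.359 -2.212
vertex 0.581 -0.503 -1.652
endloop
endfacet
facet normal -0.327 0.018 0.945
outer loop
vertex 1.481 0.019 -1.35
vertex 0.581 -0.503 -1.652
vertex 1.454 -1.063 -1.339
endloop
endfacet
facet normal 0.942 0.333 -0.032
outer loop
vertex 2.003 0.332 -2.246
vertex 2.332 -0.547 -1.706
vertex 2.299 -0.557 -2.788
endloop
endfacet
facet normal 0.581 -0.586 0.565
outer loop
vertex 2.332 -0.547 -1.706
vertex 1.454 -1.063 -1.339
vertex 1.959 -1.419 -2.228
endloop
endfacet
facet normal -0.573 -0.557 0.601
outer loop
vertex 1.454 -1.063 -1.339
vertex 0.581 -0.503 -1.652
vertex 0.877 -1.392 -2.194
endloop
endfacet
facet normal -0.924 0.381 0.025
outer loop
vertex 0.581 -0.503 -1.652
vertex 0.921 0.359 -2.212
vertex 0.548 -0.513 -2.734
endloop
endfacet
facet normal 0.012 0.931 -0.366
outer loop
vertex 0.921 0.359 -2.212
vertex 2.003 0.332 -2.246
vertex 1.426 0.003 -3.101
endloop
endfacet
facet normal 0.544 -0.597 -0.589
outer loop
vertex 1.399 -1.079 -3.09
vertex 2.299 -0.557 -2.788
vertex 1.959 -1.419 -2.228
endloop
endfacet
facet normal -0.034 -0.937 -0.347
outer loop
vertex 1.399 -1.079 -3.09
vertex 1.959 -1.419 -2.228
vertex 0.877 -1.392 -2.194
endloop
endfacet
facet normal -0.609 -0.568 -0.553
outer loop
vertex 1.399 -1.079 -3.09
vertex 0.877 -1.392 -2.194
vertex 0.548 -0.513 -2.734
endloop
endfacet
facet normal -0.386 0.000 -0.923
outer loop
vertex 1.399 -1.079 -3.09
vertex 0.548 -0.513 -2.734
vertex 1.426 0.003 -3.101
endloop
endfacet
facet normal 0.327 -0.018 -0.945
outer loop
vertex 1.399 -1.079 -3.09
vertex 1.426 0.003 -3.101
vertex 2.299 -0.557 -2.788
endloop
endfacet
facet normal 0.924 -0.381 -0.025
outer loop
vertex 1.959 -1.419 -2.228
vertex 2.299 -0.557 -2.788
vertex 2.332 -0.547 -1.706
endloop
endfacet
facet normal -0.012 -0.931 0.366
outer loop
vertex 0.877 -1.392 -2.194
vertex 1.959 -1.419 -2.228
vertex 1.454 -1.063 -1.339
endloop
endfacet
facet normal -0.942 -0.333 0.032
outer loop
vertex 0.548 -0.513 -2.734
vertex 0.877 -1.392 -2.194
vertex 0.581 -0.503 -1.652
endloop
endfacet
facet normal -0.581 0.586 -0.565
outer loop
vertex 1.426 0.003 -3.101
vertex 0.548 -0.513 -2.734
vertex 0.921 0.359 -2.212
endloop
endfacet
facet normal 0.573 0.557 -0.601
outer loop
vertex 2.299 -0.557 -2.788
vertex 1.426 0.003 -3.101
vertex 2.003 0.332 -2.246
endloop
endfacet

endsolid


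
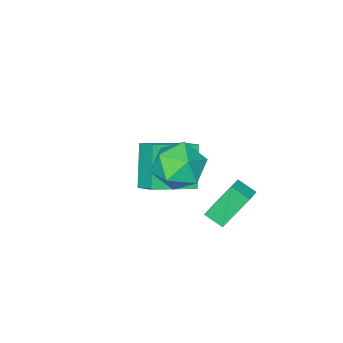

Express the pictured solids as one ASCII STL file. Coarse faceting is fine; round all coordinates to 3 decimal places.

solid 
facet normal -0.470 0.294 0.832
outer loop
vertex -0.165 -0.384 -0.93
vertex -0.403 0.323 -1.314
vertex -0.85 -0.755 -1.186
endloop
endfacet
facet normal 0.285 -0.842 0.458
outer loop
vertex -0.037 -1.263 -2.626
vertex -0.165 -0.384 -0.93
vertex -0.85 -0.755 -1.186
endloop
endfacet
facet normal -0.470 0.294 0.832
outer loop
vertex -0.85 -0.755 -1.186
vertex -0.403 0.323 -1.314
vertex -1.089 -0.047 -1.571
endloop
endfacet
facet normal -0.836 -0.452 -0.312
outer loop
vertex -1.089 -0.047 -1.571
vertex -0.037 -1.263 -2.626
vertex -0.85 -0.755 -1.186
endloop
endfacet
facet normal 0.836 0.451 0.313
outer loop
vertex -0.165 -0.384 -0.93
vertex 0.41 -0.185 -2.754
vertex -0.403 0.323 -1.314
endloop
endfacet
facet normal 0.283 -0.843 0.458
outer loop
vertex 0.649 -0.893 -2.369
vertex -0.165 -0.384 -0.93
vertex -0.037 -1.263 -2.626
endloop
endfacet
facet normal 0.835 0.452 0.313
outer loop
vertex 0.649 -0.893 -2.369
vertex 0.41 -0.185 -2.754
vertex -0.165 -0.384 -0.93
endloop
endfacet
facet normal -0.283 0.843 -0.457
outer loop
vertex -0.403 0.323 -1.314
vertex 0.41 -0.185 -2.754
vertex -1.089 -0.047 -1.571
endloop
endfacet
facet normal -0.836 -0.451 -0.313
outer loop
vertex -0.275 -0.556 -3.01
vertex -0.037 -1.263 -2.626
vertex -1.089 -0.047 -1.571
endloop
endfacet
facet normal -0.285 0.842 -0.459
outer loop
vertex -1.089 -0.047 -1.571
vertex 0.41 -0.185 -2.754
vertex -0.275 -0.556 -3.01
endloop
endfacet
facet normal 0.470 -0.294 -0.832
outer loop
vertex -0.275 -0.556 -3.01
vertex 0.649 -0.893 -2.369
vertex -0.037 -1.263 -2.626
endloop
endfacet
facet normal 0.470 -0.294 -0.832
outer loop
vertex 0.41 -0.185 -2.754
vertex 0.649 -0.893 -2.369
vertex -0.275 -0.556 -3.01
endloop
endfacet
facet normal -0.230 0.923 0.310
outer loop
vertex 2.57 0.783 1.747
vertex 1.732 0.398 2.272
vertex 2.674 0.47 2.756
endloop
endfacet
facet normal 0.474 0.854 0.216
outer loop
vertex 2.57 0.783 1.747
vertex 2.674 0.47 2.756
vertex 3.427 0.232 2.046
endloop
endfacet
facet normal 0.588 0.664 -0.463
outer loop
vertex 2.57 0.783 1.747
vertex 3.427 0.232 2.046
vertex 2.95 0.012 1.124
endloop
endfacet
facet normal -0.045 0.614 -0.788
outer loop
vertex 2.57 0.783 1.747
vertex 2.95 0.012 1.124
vertex 1.902 0.114 1.263
endloop
endfacet
facet normal -0.551 0.775 -0.311
outer loop
vertex 2.57 0.783 1.747
vertex 1.902 0.114 1.263
vertex 1.732 0.398 2.272
endloop
endfacet
facet normal 0.701 0.324 0.635
outer loop
vertex 3.427 0.232 2.046
vertex 2.674 0.47 2.756
vertex 3.118 -0.494 2.757
endloop
endfacet
facet normal -0.438 0.435 0.787
outer loop
vertex 2.674 0.47 2.756
vertex 1.732 0.398 2.272
vertex 2.07 -0.392 2.896
endloop
endfacet
facet normal -0.957 0.195 -0.216
outer loop
vertex 1.732 0.398 2.272
vertex 1.902 0.114 1.263
vertex 1.593 -0.612 1.974
endloop
endfacet
facet normal -0.137 -0.064 -0.988
outer loop
vertex 1.902 0.114 1.263
vertex 2.95 0.012 1.124
vertex 2.346 -0.85 1.264
endloop
endfacet
facet normal 0.887 0.014 -0.462
outer loop
vertex 2.95 0.012 1.124
vertex 3.427 0.232 2.046
vertex 3.288 -0.778 1.748
endloop
endfacet
facet normal 0.045 -0.614 0.788
outer loop
vertex 2.45 -1.163 2.273
vertex 3.118 -0.494 2.757
vertex 2.07 -0.392 2.896
endloop
endfacet
facet normal -0.588 -0.664 0.463
outer loop
vertex 2.45 -1.163 2.273
vertex 2.07 -0.392 2.896
vertex 1.593 -0.612 1.974
endloop
endfacet
facet normal -0.474 -0.854 -0.216
outer loop
vertex 2.45 -1.163 2.273
vertex 1.593 -0.612 1.974
vertex 2.346 -0.85 1.264
endloop
endfacet
facet normal 0.230 -0.923 -0.310
outer loop
vertex 2.45 -1.163 2.273
vertex 2.346 -0.85 1.264
vertex 3.288 -0.778 1.748
endloop
endfacet
facet normal 0.551 -0.775 0.311
outer loop
vertex 2.45 -1.163 2.273
vertex 3.288 -0.778 1.748
vertex 3.118 -0.494 2.757
endloop
endfacet
facet normal 0.137 0.064 0.988
outer loop
vertex 2.07 -0.392 2.896
vertex 3.118 -0.494 2.757
vertex 2.674 0.47 2.756
endloop
endfacet
facet normal -0.887 -0.014 0.462
outer loop
vertex 1.593 -0.612 1.974
vertex 2.07 -0.392 2.896
vertex 1.732 0.398 2.272
endloop
endfacet
facet normal -0.701 -0.324 -0.635
outer loop
vertex 2.346 -0.85 1.264
vertex 1.593 -0.612 1.974
vertex 1.902 0.114 1.263
endloop
endfacet
facet normal 0.438 -0.435 -0.787
outer loop
vertex 3.288 -0.778 1.748
vertex 2.346 -0.85 1.264
vertex 2.95 0.012 1.124
endloop
endfacet
facet normal 0.957 -0.195 0.216
outer loop
vertex 3.118 -0.494 2.757
vertex 3.288 -0.778 1.748
vertex 3.427 0.232 2.046
endloop
endfacet
facet normal -0.898 0.295 -0.327
outer loop
vertex -1.249 -4.012 -1.457
vertex -1.161 -3.156 -0.928
vertex -0.412 -3.156 -2.983
endloop
endfacet
facet normal -0.087 -0.848 -0.523
outer loop
vertex 1.321 -3.724 -2.352
vertex -1.249 -4.012 -1.457
vertex -0.412 -3.156 -2.983
endloop
endfacet
facet normal -0.898 0.295 -0.327
outer loop
vertex -0.412 -3.156 -2.983
vertex -1.161 -3.156 -0.928
vertex -0.324 -2.3 -2.454
endloop
endfacet
facet normal 0.431 0.442 -0.787
outer loop
vertex -0.324 -2.3 -2.454
vertex 1.321 -3.724 -2.352
vertex -0.412 -3.156 -2.983
endloop
endfacet
facet normal -0.431 -0.442 0.787
outer loop
vertex -1.249 -4.012 -1.457
vertex 0.572 -3.724 -0.297
vertex -1.161 -3.156 -0.928
endloop
endfacet
facet normal -0.087 -0.848 -0.523
outer loop
vertex 0.484 -4.58 -0.826
vertex -1.249 -4.012 -1.457
vertex 1.321 -3.724 -2.352
endloop
endfacet
facet normal -0.431 -0.442 0.787
outer loop
vertex 0.484 -4.58 -0.826
vertex 0.572 -3.724 -0.297
vertex -1.249 -4.012 -1.457
endloop
endfacet
facet normal 0.087 0.848 0.523
outer loop
vertex -1.161 -3.156 -0.928
vertex 0.572 -3.724 -0.297
vertex -0.324 -2.3 -2.454
endloop
endfacet
facet normal 0.431 0.442 -0.787
outer loop
vertex 1.409 -2.868 -1.823
vertex 1.321 -3.724 -2.352
vertex -0.324 -2.3 -2.454
endloop
endfacet
facet normal 0.087 0.848 0.523
outer loop
vertex -0.324 -2.3 -2.454
vertex 0.572 -3.724 -0.297
vertex 1.409 -2.868 -1.823
endloop
endfacet
facet normal 0.898 -0.295 0.327
outer loop
vertex 1.409 -2.868 -1.823
vertex 0.484 -4.58 -0.826
vertex 1.321 -3.724 -2.352
endloop
endfacet
facet normal 0.898 -0.295 0.327
outer loop
vertex 0.572 -3.724 -0.297
vertex 0.484 -4.58 -0.826
vertex 1.409 -2.868 -1.823
endloop
endfacet

endsolid


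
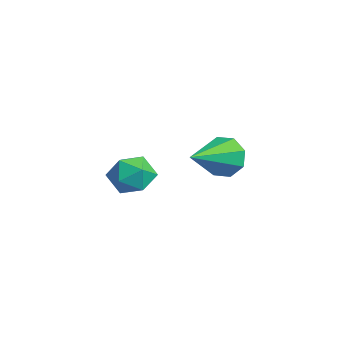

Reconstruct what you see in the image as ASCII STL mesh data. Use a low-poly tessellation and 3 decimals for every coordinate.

solid 
facet normal -0.536 0.778 -0.327
outer loop
vertex 0.186 1.566 1.95
vertex -0.355 1.505 2.692
vertex 0.422 1.955 2.488
endloop
endfacet
facet normal 0.920 -0.018 -0.391
outer loop
vertex 0.186 1.566 1.95
vertex 0.422 1.955 2.488
vertex 0.755 -0.105 3.368
endloop
endfacet
facet normal -0.536 0.778 -0.327
outer loop
vertex 0.422 1.955 2.488
vertex -0.355 1.505 2.692
vertex 0.203 2.08 3.145
endloop
endfacet
facet normal 0.930 0.261 0.260
outer loop
vertex 0.422 1.955 2.488
vertex 0.203 2.08 3.145
vertex 0.755 -0.105 3.368
endloop
endfacet
facet normal -0.536 0.778 -0.328
outer loop
vertex 0.203 2.08 3.145
vertex -0.355 1.505 2.692
vertex -0.343 1.869 3.537
endloop
endfacet
facet normal 0.514 0.215 0.831
outer loop
vertex 0.203 2.08 3.145
vertex -0.343 1.869 3.537
vertex 0.755 -0.105 3.368
endloop
endfacet
facet normal -0.535 0.779 -0.328
outer loop
vertex -0.343 1.869 3.537
vertex -0.355 1.505 2.692
vertex -0.896 1.445 3.433
endloop
endfacet
facet normal -0.085 -0.132 0.988
outer loop
vertex -0.343 1.869 3.537
vertex -0.896 1.445 3.433
vertex 0.755 -0.105 3.368
endloop
endfacet
facet normal -0.536 0.777 -0.329
outer loop
vertex -0.896 1.445 3.433
vertex -0.355 1.505 2.692
vertex -1.131 1.056 2.896
endloop
endfacet
facet normal -0.513 -0.573 0.639
outer loop
vertex -0.896 1.445 3.433
vertex -1.131 1.056 2.896
vertex 0.755 -0.105 3.368
endloop
endfacet
facet normal -0.536 0.778 -0.326
outer loop
vertex -1.131 1.056 2.896
vertex -0.355 1.505 2.692
vertex -0.912 0.931 2.238
endloop
endfacet
facet normal -0.522 -0.853 -0.012
outer loop
vertex -1.131 1.056 2.896
vertex -0.912 0.931 2.238
vertex 0.755 -0.105 3.368
endloop
endfacet
facet normal -0.536 0.778 -0.326
outer loop
vertex -0.912 0.931 2.238
vertex -0.355 1.505 2.692
vertex -0.367 1.142 1.846
endloop
endfacet
facet normal -0.106 -0.806 -0.582
outer loop
vertex -0.912 0.931 2.238
vertex -0.367 1.142 1.846
vertex 0.755 -0.105 3.368
endloop
endfacet
facet normal -0.536 0.779 -0.327
outer loop
vertex -0.367 1.142 1.846
vertex -0.355 1.505 2.692
vertex 0.186 1.566 1.95
endloop
endfacet
facet normal 0.492 -0.460 -0.739
outer loop
vertex -0.367 1.142 1.846
vertex 0.186 1.566 1.95
vertex 0.755 -0.105 3.368
endloop
endfacet
facet normal 0.388 0.697 0.604
outer loop
vertex 2.983 -1.926 3.794
vertex 2.554 -2.281 4.479
vertex 3.368 -2.558 4.276
endloop
endfacet
facet normal 0.830 0.554 0.064
outer loop
vertex 2.983 -1.926 3.794
vertex 3.368 -2.558 4.276
vertex 3.442 -2.568 3.396
endloop
endfacet
facet normal 0.483 0.684 -0.546
outer loop
vertex 2.983 -1.926 3.794
vertex 3.442 -2.568 3.396
vertex 2.673 -2.297 3.055
endloop
endfacet
facet normal -0.174 0.907 -0.383
outer loop
vertex 2.983 -1.926 3.794
vertex 2.673 -2.297 3.055
vertex 2.125 -2.12 3.724
endloop
endfacet
facet normal -0.234 0.915 0.328
outer loop
vertex 2.983 -1.926 3.794
vertex 2.125 -2.12 3.724
vertex 2.554 -2.281 4.479
endloop
endfacet
facet normal 0.986 -0.143 0.085
outer loop
vertex 3.442 -2.568 3.396
vertex 3.368 -2.558 4.276
vertex 3.295 -3.32 3.836
endloop
endfacet
facet normal 0.270 0.089 0.959
outer loop
vertex 3.368 -2.558 4.276
vertex 2.554 -2.281 4.479
vertex 2.747 -3.143 4.505
endloop
endfacet
facet normal -0.735 0.444 0.512
outer loop
vertex 2.554 -2.281 4.479
vertex 2.125 -2.12 3.724
vertex 1.978 -2.872 4.164
endloop
endfacet
facet normal -0.640 0.429 -0.638
outer loop
vertex 2.125 -2.12 3.724
vertex 2.673 -2.297 3.055
vertex 2.052 -2.882 3.284
endloop
endfacet
facet normal 0.424 0.068 -0.903
outer loop
vertex 2.673 -2.297 3.055
vertex 3.442 -2.568 3.396
vertex 2.866 -3.159 3.081
endloop
endfacet
facet normal 0.174 -0.907 0.383
outer loop
vertex 2.437 -3.514 3.766
vertex 3.295 -3.32 3.836
vertex 2.747 -3.143 4.505
endloop
endfacet
facet normal -0.483 -0.684 0.546
outer loop
vertex 2.437 -3.514 3.766
vertex 2.747 -3.143 4.505
vertex 1.978 -2.872 4.164
endloop
endfacet
facet normal -0.830 -0.554 -0.064
outer loop
vertex 2.437 -3.514 3.766
vertex 1.978 -2.872 4.164
vertex 2.052 -2.882 3.284
endloop
endfacet
facet normal -0.388 -0.697 -0.604
outer loop
vertex 2.437 -3.514 3.766
vertex 2.052 -2.882 3.284
vertex 2.866 -3.159 3.081
endloop
endfacet
facet normal 0.234 -0.915 -0.328
outer loop
vertex 2.437 -3.514 3.766
vertex 2.866 -3.159 3.081
vertex 3.295 -3.32 3.836
endloop
endfacet
facet normal 0.640 -0.429 0.638
outer loop
vertex 2.747 -3.143 4.505
vertex 3.295 -3.32 3.836
vertex 3.368 -2.558 4.276
endloop
endfacet
facet normal -0.424 -0.068 0.903
outer loop
vertex 1.978 -2.872 4.164
vertex 2.747 -3.143 4.505
vertex 2.554 -2.281 4.479
endloop
endfacet
facet normal -0.986 0.143 -0.085
outer loop
vertex 2.052 -2.882 3.284
vertex 1.978 -2.872 4.164
vertex 2.125 -2.12 3.724
endloop
endfacet
facet normal -0.270 -0.089 -0.959
outer loop
vertex 2.866 -3.159 3.081
vertex 2.052 -2.882 3.284
vertex 2.673 -2.297 3.055
endloop
endfacet
facet normal 0.735 -0.444 -0.512
outer loop
vertex 3.295 -3.32 3.836
vertex 2.866 -3.159 3.081
vertex 3.442 -2.568 3.396
endloop
endfacet

endsolid


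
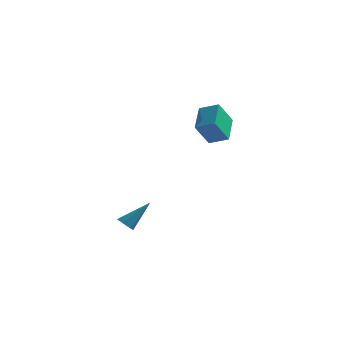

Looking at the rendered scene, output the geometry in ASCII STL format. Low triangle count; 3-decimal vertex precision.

solid 
facet normal -0.532 -0.478 -0.699
outer loop
vertex -0.483 -2.632 -4.329
vertex -0.866 -2.755 -3.953
vertex -0.904 -2.289 -4.243
endloop
endfacet
facet normal 0.479 0.716 -0.508
outer loop
vertex -0.483 -2.632 -4.329
vertex -0.904 -2.289 -4.243
vertex 0.146 -1.845 -2.627
endloop
endfacet
facet normal -0.531 -0.478 -0.699
outer loop
vertex -0.904 -2.289 -4.243
vertex -0.866 -2.755 -3.953
vertex -1.287 -2.412 -3.868
endloop
endfacet
facet normal -0.339 0.940 -0.038
outer loop
vertex -0.904 -2.289 -4.243
vertex -1.287 -2.412 -3.868
vertex 0.146 -1.845 -2.627
endloop
endfacet
facet normal -0.532 -0.480 -0.698
outer loop
vertex -1.287 -2.412 -3.868
vertex -0.866 -2.755 -3.953
vertex -1.248 -2.877 -3.578
endloop
endfacet
facet normal -0.689 0.341 0.640
outer loop
vertex -1.287 -2.412 -3.868
vertex -1.248 -2.877 -3.578
vertex 0.146 -1.845 -2.627
endloop
endfacet
facet normal -0.532 -0.479 -0.698
outer loop
vertex -1.248 -2.877 -3.578
vertex -0.866 -2.755 -3.953
vertex -0.827 -3.221 -3.663
endloop
endfacet
facet normal -0.222 -0.481 0.848
outer loop
vertex -1.248 -2.877 -3.578
vertex -0.827 -3.221 -3.663
vertex 0.146 -1.845 -2.627
endloop
endfacet
facet normal -0.533 -0.479 -0.698
outer loop
vertex -0.827 -3.221 -3.663
vertex -0.866 -2.755 -3.953
vertex -0.445 -3.098 -4.039
endloop
endfacet
facet normal 0.599 -0.707 0.377
outer loop
vertex -0.827 -3.221 -3.663
vertex -0.445 -3.098 -4.039
vertex 0.146 -1.845 -2.627
endloop
endfacet
facet normal -0.532 -0.478 -0.699
outer loop
vertex -0.445 -3.098 -4.039
vertex -0.866 -2.755 -3.953
vertex -0.483 -2.632 -4.329
endloop
endfacet
facet normal 0.948 -0.109 -0.300
outer loop
vertex -0.445 -3.098 -4.039
vertex -0.483 -2.632 -4.329
vertex 0.146 -1.845 -2.627
endloop
endfacet
facet normal -0.938 0.021 -0.346
outer loop
vertex 2.589 -2.001 2.933
vertex 2.316 -0.509 3.765
vertex 3.073 -1.207 1.668
endloop
endfacet
facet normal 0.157 -0.862 -0.481
outer loop
vertex 4.124 -1.231 2.055
vertex 2.589 -2.001 2.933
vertex 3.073 -1.207 1.668
endloop
endfacet
facet normal -0.938 0.022 -0.346
outer loop
vertex 3.073 -1.207 1.668
vertex 2.316 -0.509 3.765
vertex 2.801 0.285 2.5
endloop
endfacet
facet normal 0.308 0.506 -0.806
outer loop
vertex 2.801 0.285 2.5
vertex 4.124 -1.231 2.055
vertex 3.073 -1.207 1.668
endloop
endfacet
facet normal -0.308 -0.506 0.806
outer loop
vertex 2.589 -2.001 2.933
vertex 3.367 -0.533 4.152
vertex 2.316 -0.509 3.765
endloop
endfacet
facet normal 0.158 -0.862 -0.481
outer loop
vertex 3.639 -2.025 3.32
vertex 2.589 -2.001 2.933
vertex 4.124 -1.231 2.055
endloop
endfacet
facet normal -0.309 -0.506 0.806
outer loop
vertex 3.639 -2.025 3.32
vertex 3.367 -0.533 4.152
vertex 2.589 -2.001 2.933
endloop
endfacet
facet normal -0.157 0.862 0.481
outer loop
vertex 2.316 -0.509 3.765
vertex 3.367 -0.533 4.152
vertex 2.801 0.285 2.5
endloop
endfacet
facet normal 0.309 0.506 -0.806
outer loop
vertex 3.851 0.261 2.887
vertex 4.124 -1.231 2.055
vertex 2.801 0.285 2.5
endloop
endfacet
facet normal -0.158 0.862 0.481
outer loop
vertex 2.801 0.285 2.5
vertex 3.367 -0.533 4.152
vertex 3.851 0.261 2.887
endloop
endfacet
facet normal 0.938 -0.021 0.346
outer loop
vertex 3.851 0.261 2.887
vertex 3.639 -2.025 3.32
vertex 4.124 -1.231 2.055
endloop
endfacet
facet normal 0.938 -0.022 0.345
outer loop
vertex 3.367 -0.533 4.152
vertex 3.639 -2.025 3.32
vertex 3.851 0.261 2.887
endloop
endfacet

endsolid


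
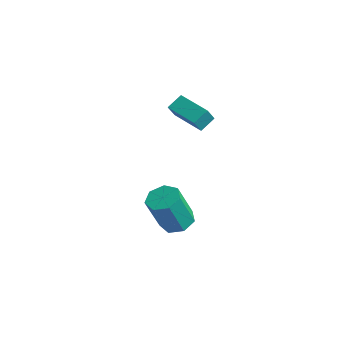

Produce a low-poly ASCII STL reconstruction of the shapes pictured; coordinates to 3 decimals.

solid 
facet normal -0.996 -0.046 0.082
outer loop
vertex -0.73 -2.429 2.633
vertex -0.727 -1.678 3.092
vertex -0.815 -1.961 1.868
endloop
endfacet
facet normal -0.003 -0.853 -0.522
outer loop
vertex 0.867 -1.882 1.728
vertex -0.73 -2.429 2.633
vertex -0.815 -1.961 1.868
endloop
endfacet
facet normal -0.995 -0.048 0.083
outer loop
vertex -0.815 -1.961 1.868
vertex -0.727 -1.678 3.092
vertex -0.813 -1.21 2.328
endloop
endfacet
facet normal -0.095 0.520 -0.849
outer loop
vertex -0.813 -1.21 2.328
vertex 0.867 -1.882 1.728
vertex -0.815 -1.961 1.868
endloop
endfacet
facet normal 0.095 -0.519 0.849
outer loop
vertex -0.73 -2.429 2.633
vertex 0.955 -1.599 2.952
vertex -0.727 -1.678 3.092
endloop
endfacet
facet normal -0.004 -0.853 -0.522
outer loop
vertex 0.953 -2.35 2.492
vertex -0.73 -2.429 2.633
vertex 0.867 -1.882 1.728
endloop
endfacet
facet normal 0.096 -0.520 0.849
outer loop
vertex 0.953 -2.35 2.492
vertex 0.955 -1.599 2.952
vertex -0.73 -2.429 2.633
endloop
endfacet
facet normal 0.003 0.853 0.522
outer loop
vertex -0.727 -1.678 3.092
vertex 0.955 -1.599 2.952
vertex -0.813 -1.21 2.328
endloop
endfacet
facet normal -0.096 0.519 -0.849
outer loop
vertex 0.87 -1.131 2.187
vertex 0.867 -1.882 1.728
vertex -0.813 -1.21 2.328
endloop
endfacet
facet normal 0.004 0.853 0.522
outer loop
vertex -0.813 -1.21 2.328
vertex 0.955 -1.599 2.952
vertex 0.87 -1.131 2.187
endloop
endfacet
facet normal 0.995 0.047 -0.083
outer loop
vertex 0.87 -1.131 2.187
vertex 0.953 -2.35 2.492
vertex 0.867 -1.882 1.728
endloop
endfacet
facet normal 0.996 0.047 -0.082
outer loop
vertex 0.955 -1.599 2.952
vertex 0.953 -2.35 2.492
vertex 0.87 -1.131 2.187
endloop
endfacet
facet normal 0.056 0.370 -0.927
outer loop
vertex 1.375 -3.268 -4.017
vertex 0.587 -2.984 -3.951
vertex 1.303 -2.593 -3.752
endloop
endfacet
facet normal 0.994 0.071 0.089
outer loop
vertex 1.375 -3.268 -4.017
vertex 1.303 -2.593 -3.752
vertex 1.261 -4.02 -2.134
endloop
endfacet
facet normal 0.994 0.071 0.089
outer loop
vertex 1.261 -4.02 -2.134
vertex 1.303 -2.593 -3.752
vertex 1.189 -3.344 -1.869
endloop
endfacet
facet normal -0.057 -0.370 0.927
outer loop
vertex 1.261 -4.02 -2.134
vertex 1.189 -3.344 -1.869
vertex 0.473 -3.736 -2.069
endloop
endfacet
facet normal 0.056 0.370 -0.927
outer loop
vertex 1.303 -2.593 -3.752
vertex 0.587 -2.984 -3.951
vertex 0.692 -2.213 -3.637
endloop
endfacet
facet normal 0.542 0.769 0.339
outer loop
vertex 1.303 -2.593 -3.752
vertex 0.692 -2.213 -3.637
vertex 1.189 -3.344 -1.869
endloop
endfacet
facet normal 0.542 0.769 0.339
outer loop
vertex 1.189 -3.344 -1.869
vertex 0.692 -2.213 -3.637
vertex 0.578 -2.964 -1.754
endloop
endfacet
facet normal -0.056 -0.371 0.927
outer loop
vertex 1.189 -3.344 -1.869
vertex 0.578 -2.964 -1.754
vertex 0.473 -3.736 -2.069
endloop
endfacet
facet normal 0.057 0.370 -0.927
outer loop
vertex 0.692 -2.213 -3.637
vertex 0.587 -2.984 -3.951
vertex 0.002 -2.413 -3.759
endloop
endfacet
facet normal -0.316 0.888 0.335
outer loop
vertex 0.692 -2.213 -3.637
vertex 0.002 -2.413 -3.759
vertex 0.578 -2.964 -1.754
endloop
endfacet
facet normal -0.316 0.888 0.335
outer loop
vertex 0.578 -2.964 -1.754
vertex 0.002 -2.413 -3.759
vertex -0.112 -3.164 -1.876
endloop
endfacet
facet normal -0.057 -0.371 0.927
outer loop
vertex 0.578 -2.964 -1.754
vertex -0.112 -3.164 -1.876
vertex 0.473 -3.736 -2.069
endloop
endfacet
facet normal 0.057 0.370 -0.927
outer loop
vertex 0.002 -2.413 -3.759
vertex 0.587 -2.984 -3.951
vertex -0.247 -3.044 -4.026
endloop
endfacet
facet normal -0.938 0.337 0.078
outer loop
vertex 0.002 -2.413 -3.759
vertex -0.247 -3.044 -4.026
vertex -0.112 -3.164 -1.876
endloop
endfacet
facet normal -0.938 0.339 0.078
outer loop
vertex -0.112 -3.164 -1.876
vertex -0.247 -3.044 -4.026
vertex -0.362 -3.795 -2.143
endloop
endfacet
facet normal -0.056 -0.370 0.927
outer loop
vertex -0.112 -3.164 -1.876
vertex -0.362 -3.795 -2.143
vertex 0.473 -3.736 -2.069
endloop
endfacet
facet normal 0.057 0.369 -0.928
outer loop
vertex -0.247 -3.044 -4.026
vertex 0.587 -2.984 -3.951
vertex 0.132 -3.63 -4.236
endloop
endfacet
facet normal -0.852 -0.466 -0.238
outer loop
vertex -0.247 -3.044 -4.026
vertex 0.132 -3.63 -4.236
vertex -0.362 -3.795 -2.143
endloop
endfacet
facet normal -0.852 -0.466 -0.238
outer loop
vertex -0.362 -3.795 -2.143
vertex 0.132 -3.63 -4.236
vertex 0.017 -4.381 -2.354
endloop
endfacet
facet normal -0.056 -0.370 0.927
outer loop
vertex -0.362 -3.795 -2.143
vertex 0.017 -4.381 -2.354
vertex 0.473 -3.736 -2.069
endloop
endfacet
facet normal 0.056 0.370 -0.928
outer loop
vertex 0.132 -3.63 -4.236
vertex 0.587 -2.984 -3.951
vertex 0.854 -3.73 -4.232
endloop
endfacet
facet normal -0.125 -0.919 -0.374
outer loop
vertex 0.132 -3.63 -4.236
vertex 0.854 -3.73 -4.232
vertex 0.017 -4.381 -2.354
endloop
endfacet
facet normal -0.125 -0.919 -0.374
outer loop
vertex 0.017 -4.381 -2.354
vertex 0.854 -3.73 -4.232
vertex 0.739 -4.481 -2.35
endloop
endfacet
facet normal -0.056 -0.370 0.927
outer loop
vertex 0.017 -4.381 -2.354
vertex 0.739 -4.481 -2.35
vertex 0.473 -3.736 -2.069
endloop
endfacet
facet normal 0.055 0.369 -0.928
outer loop
vertex 0.854 -3.73 -4.232
vertex 0.587 -2.984 -3.951
vertex 1.375 -3.268 -4.017
endloop
endfacet
facet normal 0.697 -0.680 -0.229
outer loop
vertex 0.854 -3.73 -4.232
vertex 1.375 -3.268 -4.017
vertex 0.739 -4.481 -2.35
endloop
endfacet
facet normal 0.696 -0.680 -0.230
outer loop
vertex 0.739 -4.481 -2.35
vertex 1.375 -3.268 -4.017
vertex 1.261 -4.02 -2.134
endloop
endfacet
facet normal -0.057 -0.370 0.927
outer loop
vertex 0.739 -4.481 -2.35
vertex 1.261 -4.02 -2.134
vertex 0.473 -3.736 -2.069
endloop
endfacet

endsolid


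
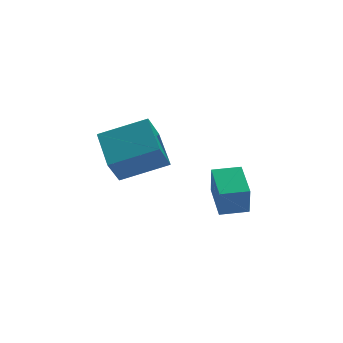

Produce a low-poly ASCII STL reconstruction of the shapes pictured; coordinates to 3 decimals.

solid 
facet normal -0.949 0.315 -0.034
outer loop
vertex 2.81 1.806 -1.485
vertex 3.251 3.167 -1.195
vertex 2.923 2.02 -2.66
endloop
endfacet
facet normal -0.302 -0.932 -0.199
outer loop
vertex 3.909 1.693 -2.625
vertex 2.81 1.806 -1.485
vertex 2.923 2.02 -2.66
endloop
endfacet
facet normal -0.949 0.315 -0.034
outer loop
vertex 2.923 2.02 -2.66
vertex 3.251 3.167 -1.195
vertex 3.364 3.381 -2.37
endloop
endfacet
facet normal 0.094 0.178 -0.979
outer loop
vertex 3.364 3.381 -2.37
vertex 3.909 1.693 -2.625
vertex 2.923 2.02 -2.66
endloop
endfacet
facet normal -0.094 -0.178 0.979
outer loop
vertex 2.81 1.806 -1.485
vertex 4.237 2.84 -1.16
vertex 3.251 3.167 -1.195
endloop
endfacet
facet normal -0.302 -0.932 -0.199
outer loop
vertex 3.796 1.479 -1.45
vertex 2.81 1.806 -1.485
vertex 3.909 1.693 -2.625
endloop
endfacet
facet normal -0.094 -0.178 0.979
outer loop
vertex 3.796 1.479 -1.45
vertex 4.237 2.84 -1.16
vertex 2.81 1.806 -1.485
endloop
endfacet
facet normal 0.302 0.932 0.199
outer loop
vertex 3.251 3.167 -1.195
vertex 4.237 2.84 -1.16
vertex 3.364 3.381 -2.37
endloop
endfacet
facet normal 0.094 0.178 -0.979
outer loop
vertex 4.35 3.054 -2.335
vertex 3.909 1.693 -2.625
vertex 3.364 3.381 -2.37
endloop
endfacet
facet normal 0.302 0.932 0.199
outer loop
vertex 3.364 3.381 -2.37
vertex 4.237 2.84 -1.16
vertex 4.35 3.054 -2.335
endloop
endfacet
facet normal 0.949 -0.315 0.034
outer loop
vertex 4.35 3.054 -2.335
vertex 3.796 1.479 -1.45
vertex 3.909 1.693 -2.625
endloop
endfacet
facet normal 0.949 -0.315 0.034
outer loop
vertex 4.237 2.84 -1.16
vertex 3.796 1.479 -1.45
vertex 4.35 3.054 -2.335
endloop
endfacet
facet normal -0.448 -0.263 0.854
outer loop
vertex 0.687 2.8 2.258
vertex -0.864 3.408 1.631
vertex 0.379 1.401 1.666
endloop
endfacet
facet normal 0.872 -0.341 0.352
outer loop
vertex 0.944 1.732 0.589
vertex 0.687 2.8 2.258
vertex 0.379 1.401 1.666
endloop
endfacet
facet normal -0.449 -0.263 0.854
outer loop
vertex 0.379 1.401 1.666
vertex -0.864 3.408 1.631
vertex -1.172 2.009 1.038
endloop
endfacet
facet normal -0.199 -0.903 -0.382
outer loop
vertex -1.172 2.009 1.038
vertex 0.944 1.732 0.589
vertex 0.379 1.401 1.666
endloop
endfacet
facet normal 0.199 0.902 0.382
outer loop
vertex 0.687 2.8 2.258
vertex -0.299 3.739 0.554
vertex -0.864 3.408 1.631
endloop
endfacet
facet normal 0.871 -0.341 0.353
outer loop
vertex 1.252 3.131 1.182
vertex 0.687 2.8 2.258
vertex 0.944 1.732 0.589
endloop
endfacet
facet normal 0.199 0.902 0.382
outer loop
vertex 1.252 3.131 1.182
vertex -0.299 3.739 0.554
vertex 0.687 2.8 2.258
endloop
endfacet
facet normal -0.871 0.341 -0.352
outer loop
vertex -0.864 3.408 1.631
vertex -0.299 3.739 0.554
vertex -1.172 2.009 1.038
endloop
endfacet
facet normal -0.199 -0.902 -0.382
outer loop
vertex -0.607 2.34 -0.038
vertex 0.944 1.732 0.589
vertex -1.172 2.009 1.038
endloop
endfacet
facet normal -0.871 0.341 -0.353
outer loop
vertex -1.172 2.009 1.038
vertex -0.299 3.739 0.554
vertex -0.607 2.34 -0.038
endloop
endfacet
facet normal 0.448 0.263 -0.854
outer loop
vertex -0.607 2.34 -0.038
vertex 1.252 3.131 1.182
vertex 0.944 1.732 0.589
endloop
endfacet
facet normal 0.449 0.263 -0.854
outer loop
vertex -0.299 3.739 0.554
vertex 1.252 3.131 1.182
vertex -0.607 2.34 -0.038
endloop
endfacet

endsolid


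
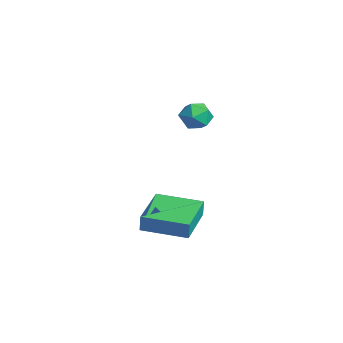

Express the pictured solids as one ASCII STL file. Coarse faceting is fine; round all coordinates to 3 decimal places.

solid 
facet normal -0.570 0.033 0.821
outer loop
vertex 0.333 3.544 3.56
vertex -0.01 2.866 3.349
vertex 0.637 2.857 3.799
endloop
endfacet
facet normal 0.059 0.351 0.935
outer loop
vertex 0.333 3.544 3.56
vertex 0.637 2.857 3.799
vertex 1.114 3.435 3.552
endloop
endfacet
facet normal 0.127 0.878 0.461
outer loop
vertex 0.333 3.544 3.56
vertex 1.114 3.435 3.552
vertex 0.761 3.802 2.95
endloop
endfacet
facet normal -0.459 0.887 0.053
outer loop
vertex 0.333 3.544 3.56
vertex 0.761 3.802 2.95
vertex 0.066 3.45 2.824
endloop
endfacet
facet normal -0.889 0.364 0.276
outer loop
vertex 0.333 3.544 3.56
vertex 0.066 3.45 2.824
vertex -0.01 2.866 3.349
endloop
endfacet
facet normal 0.573 -0.127 0.810
outer loop
vertex 1.114 3.435 3.552
vertex 0.637 2.857 3.799
vertex 1.254 2.69 3.336
endloop
endfacet
facet normal -0.444 -0.642 0.625
outer loop
vertex 0.637 2.857 3.799
vertex -0.01 2.866 3.349
vertex 0.559 2.338 3.21
endloop
endfacet
facet normal -0.961 -0.106 -0.257
outer loop
vertex -0.01 2.866 3.349
vertex 0.066 3.45 2.824
vertex 0.206 2.705 2.608
endloop
endfacet
facet normal -0.263 0.741 -0.618
outer loop
vertex 0.066 3.45 2.824
vertex 0.761 3.802 2.95
vertex 0.683 3.283 2.361
endloop
endfacet
facet normal 0.685 0.727 0.042
outer loop
vertex 0.761 3.802 2.95
vertex 1.114 3.435 3.552
vertex 1.33 3.274 2.811
endloop
endfacet
facet normal 0.459 -0.887 -0.053
outer loop
vertex 0.987 2.596 2.6
vertex 1.254 2.69 3.336
vertex 0.559 2.338 3.21
endloop
endfacet
facet normal -0.127 -0.878 -0.461
outer loop
vertex 0.987 2.596 2.6
vertex 0.559 2.338 3.21
vertex 0.206 2.705 2.608
endloop
endfacet
facet normal -0.059 -0.351 -0.935
outer loop
vertex 0.987 2.596 2.6
vertex 0.206 2.705 2.608
vertex 0.683 3.283 2.361
endloop
endfacet
facet normal 0.570 -0.033 -0.821
outer loop
vertex 0.987 2.596 2.6
vertex 0.683 3.283 2.361
vertex 1.33 3.274 2.811
endloop
endfacet
facet normal 0.889 -0.364 -0.276
outer loop
vertex 0.987 2.596 2.6
vertex 1.33 3.274 2.811
vertex 1.254 2.69 3.336
endloop
endfacet
facet normal 0.263 -0.741 0.618
outer loop
vertex 0.559 2.338 3.21
vertex 1.254 2.69 3.336
vertex 0.637 2.857 3.799
endloop
endfacet
facet normal -0.685 -0.727 -0.042
outer loop
vertex 0.206 2.705 2.608
vertex 0.559 2.338 3.21
vertex -0.01 2.866 3.349
endloop
endfacet
facet normal -0.573 0.127 -0.810
outer loop
vertex 0.683 3.283 2.361
vertex 0.206 2.705 2.608
vertex 0.066 3.45 2.824
endloop
endfacet
facet normal 0.444 0.642 -0.625
outer loop
vertex 1.33 3.274 2.811
vertex 0.683 3.283 2.361
vertex 0.761 3.802 2.95
endloop
endfacet
facet normal 0.961 0.106 0.257
outer loop
vertex 1.254 2.69 3.336
vertex 1.33 3.274 2.811
vertex 1.114 3.435 3.552
endloop
endfacet
facet normal -0.601 -0.797 0.066
outer loop
vertex 1.139 0.476 -2.054
vertex -0.598 1.799 -1.884
vertex 1.055 0.471 -2.88
endloop
endfacet
facet normal 0.793 -0.604 -0.077
outer loop
vertex 2.298 2.121 -3.016
vertex 1.139 0.476 -2.054
vertex 1.055 0.471 -2.88
endloop
endfacet
facet normal -0.600 -0.797 0.066
outer loop
vertex 1.055 0.471 -2.88
vertex -0.598 1.799 -1.884
vertex -0.682 1.794 -2.709
endloop
endfacet
facet normal -0.102 -0.005 -0.995
outer loop
vertex -0.682 1.794 -2.709
vertex 2.298 2.121 -3.016
vertex 1.055 0.471 -2.88
endloop
endfacet
facet normal 0.102 0.005 0.995
outer loop
vertex 1.139 0.476 -2.054
vertex 0.645 3.449 -2.02
vertex -0.598 1.799 -1.884
endloop
endfacet
facet normal 0.793 -0.604 -0.077
outer loop
vertex 2.382 2.126 -2.191
vertex 1.139 0.476 -2.054
vertex 2.298 2.121 -3.016
endloop
endfacet
facet normal 0.102 0.006 0.995
outer loop
vertex 2.382 2.126 -2.191
vertex 0.645 3.449 -2.02
vertex 1.139 0.476 -2.054
endloop
endfacet
facet normal -0.793 0.604 0.077
outer loop
vertex -0.598 1.799 -1.884
vertex 0.645 3.449 -2.02
vertex -0.682 1.794 -2.709
endloop
endfacet
facet normal -0.102 -0.006 -0.995
outer loop
vertex 0.561 3.444 -2.846
vertex 2.298 2.121 -3.016
vertex -0.682 1.794 -2.709
endloop
endfacet
facet normal -0.793 0.604 0.077
outer loop
vertex -0.682 1.794 -2.709
vertex 0.645 3.449 -2.02
vertex 0.561 3.444 -2.846
endloop
endfacet
facet normal 0.601 0.797 -0.066
outer loop
vertex 0.561 3.444 -2.846
vertex 2.382 2.126 -2.191
vertex 2.298 2.121 -3.016
endloop
endfacet
facet normal 0.600 0.797 -0.066
outer loop
vertex 0.645 3.449 -2.02
vertex 2.382 2.126 -2.191
vertex 0.561 3.444 -2.846
endloop
endfacet

endsolid
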